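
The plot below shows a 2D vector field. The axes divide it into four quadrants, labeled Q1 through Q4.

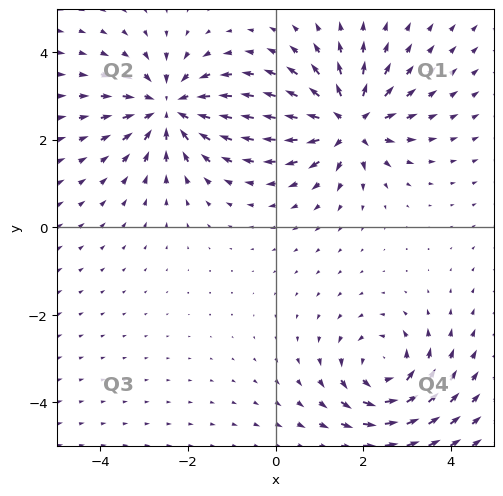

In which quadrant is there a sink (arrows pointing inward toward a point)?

The sink sits at approximately (-2.4, 2.7), which lies in quadrant Q2. The divergence there is about -4, negative as expected for a sink.

Q2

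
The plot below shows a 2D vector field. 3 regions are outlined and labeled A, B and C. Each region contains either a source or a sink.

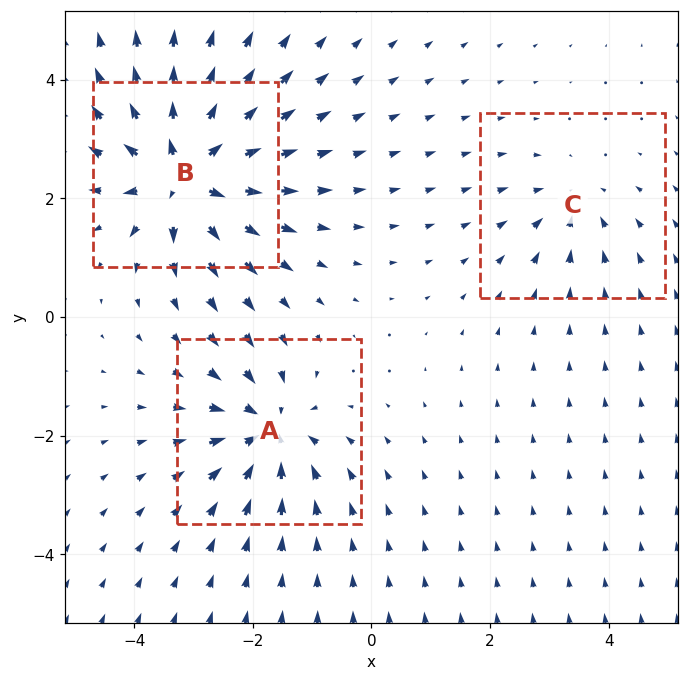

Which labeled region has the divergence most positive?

Divergence at each region's feature centre — A: about -4, B: about +6, C: about -2. Region B is most positive.

B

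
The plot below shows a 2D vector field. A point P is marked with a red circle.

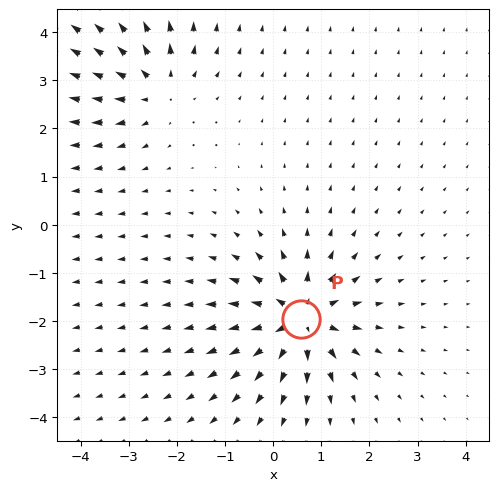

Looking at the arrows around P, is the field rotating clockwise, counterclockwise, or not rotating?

Near P at (0.6, -1.9) the arrows show no circulation. The curl there is ≈0.

not rotating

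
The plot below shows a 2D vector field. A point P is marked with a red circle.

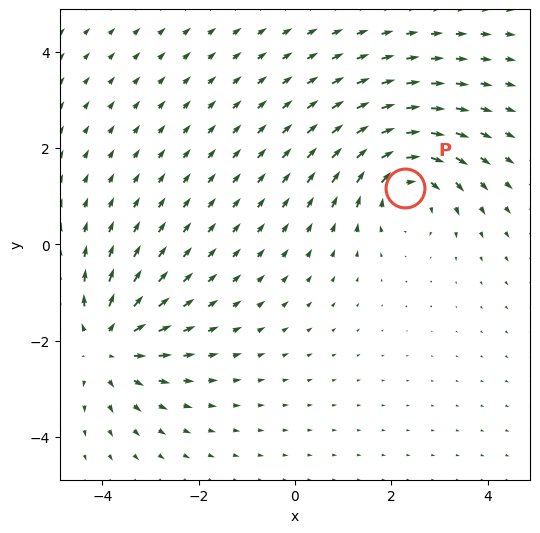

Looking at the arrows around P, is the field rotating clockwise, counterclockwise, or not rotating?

clockwise

Near P at (2.3, 1.2) the arrows circulate clockwise. The curl (z-component) there is about -3; negative curl means clockwise rotation.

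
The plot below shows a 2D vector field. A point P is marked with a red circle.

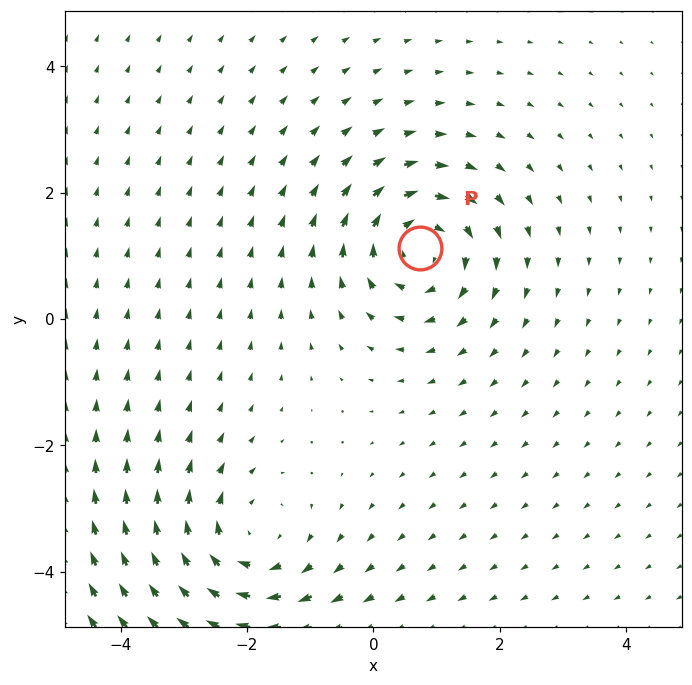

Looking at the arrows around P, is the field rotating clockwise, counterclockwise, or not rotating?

Near P at (0.7, 1.1) the arrows circulate clockwise. The curl (z-component) there is about -4; negative curl means clockwise rotation.

clockwise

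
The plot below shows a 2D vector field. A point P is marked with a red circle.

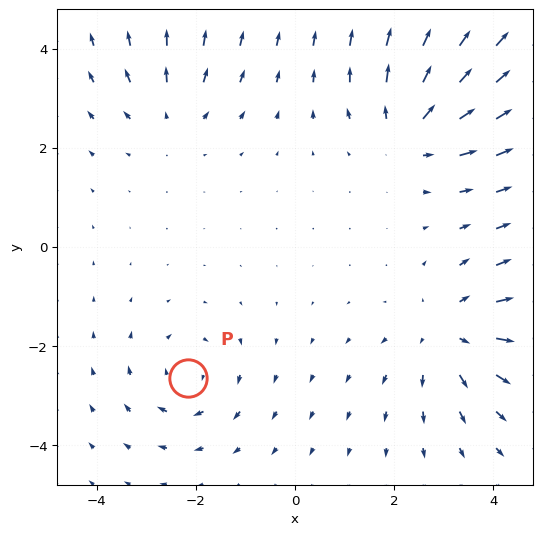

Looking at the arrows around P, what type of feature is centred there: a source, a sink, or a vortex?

vortex

At P (-2.2, -2.6) the arrows circulate clockwise. Divergence ≈0, curl about -3 — near-zero divergence with nonzero curl is a vortex.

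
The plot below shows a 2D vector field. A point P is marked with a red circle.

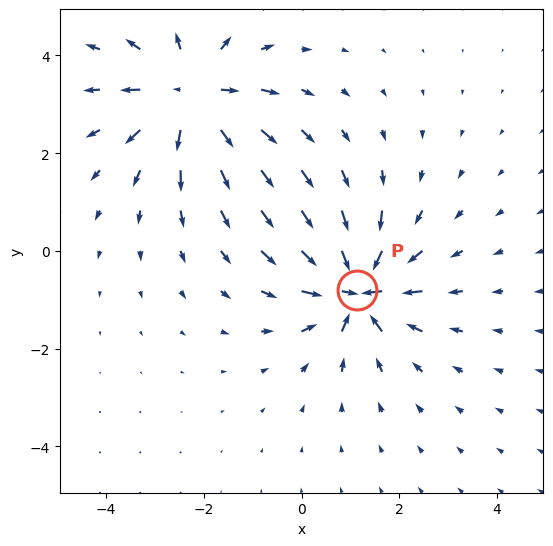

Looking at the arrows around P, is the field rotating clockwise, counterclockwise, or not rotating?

not rotating

Near P at (1.1, -0.8) the arrows show no circulation. The curl there is ≈0.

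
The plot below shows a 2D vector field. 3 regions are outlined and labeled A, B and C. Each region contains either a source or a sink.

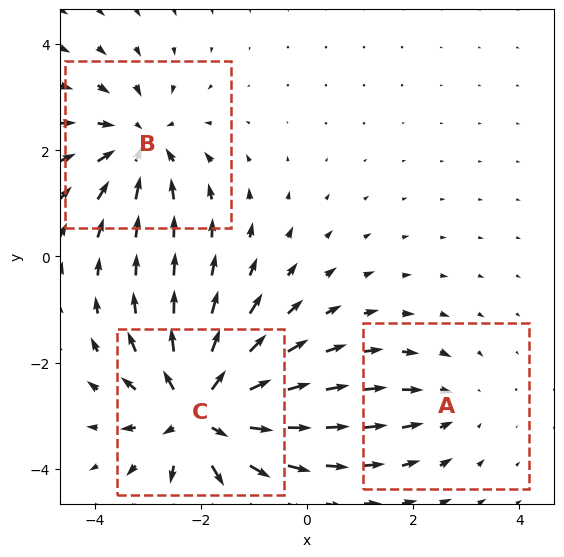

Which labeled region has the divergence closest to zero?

Divergence at each region's feature centre — A: about -2, B: about -3, C: about +5. Region A is closest to zero.

A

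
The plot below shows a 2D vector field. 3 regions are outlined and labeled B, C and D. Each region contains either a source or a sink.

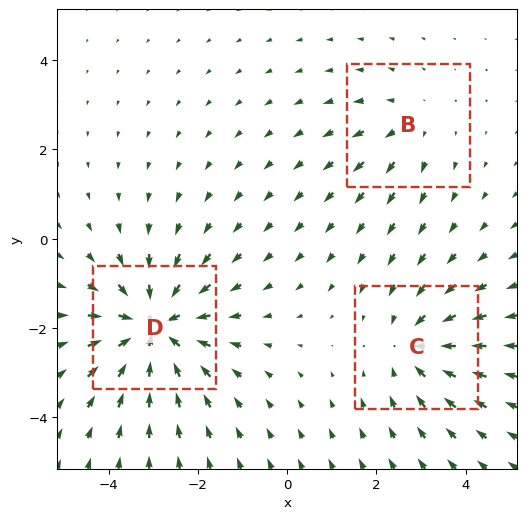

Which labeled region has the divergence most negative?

Divergence at each region's feature centre — B: about +2, C: about -3, D: about -4. Region D is most negative.

D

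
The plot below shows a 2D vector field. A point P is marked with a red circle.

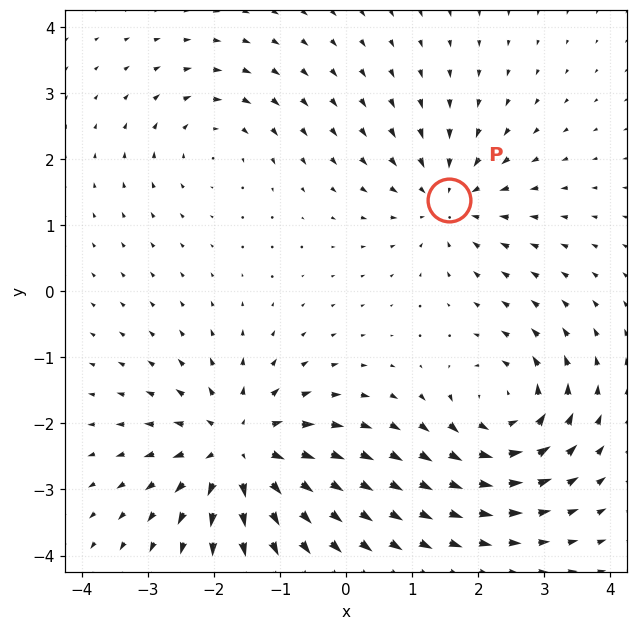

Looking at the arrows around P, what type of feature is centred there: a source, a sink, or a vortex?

sink

At P (1.6, 1.4) the arrows converge inward. Divergence about -4, curl ≈0 — negative divergence with near-zero curl is a sink.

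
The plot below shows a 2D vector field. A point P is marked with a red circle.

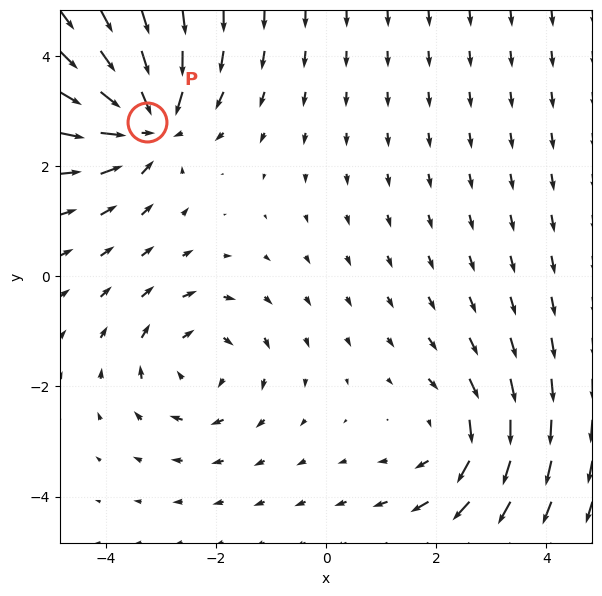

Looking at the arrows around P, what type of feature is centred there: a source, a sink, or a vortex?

sink

At P (-3.3, 2.8) the arrows converge inward. Divergence about -4, curl ≈0 — negative divergence with near-zero curl is a sink.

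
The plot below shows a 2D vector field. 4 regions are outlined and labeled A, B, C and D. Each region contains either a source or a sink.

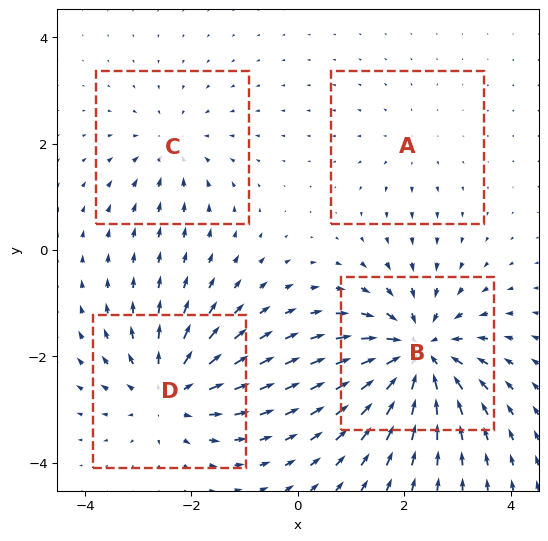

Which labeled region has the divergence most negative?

Divergence at each region's feature centre — A: about +2, B: about -7, C: about -3, D: about +5. Region B is most negative.

B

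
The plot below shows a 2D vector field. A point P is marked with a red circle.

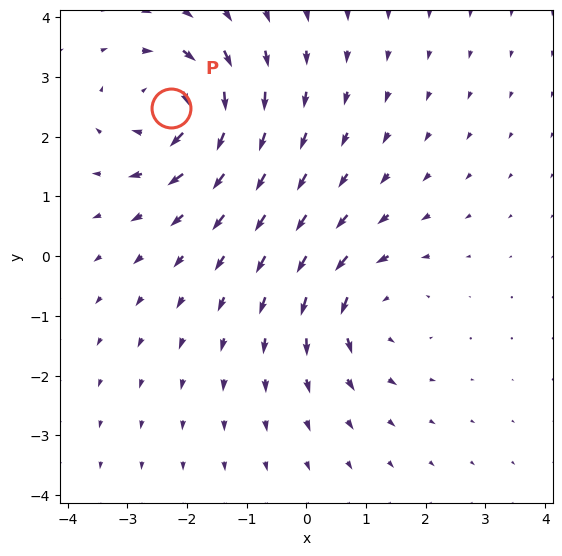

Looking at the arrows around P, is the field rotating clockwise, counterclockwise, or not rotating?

clockwise

Near P at (-2.3, 2.5) the arrows circulate clockwise. The curl (z-component) there is about -5; negative curl means clockwise rotation.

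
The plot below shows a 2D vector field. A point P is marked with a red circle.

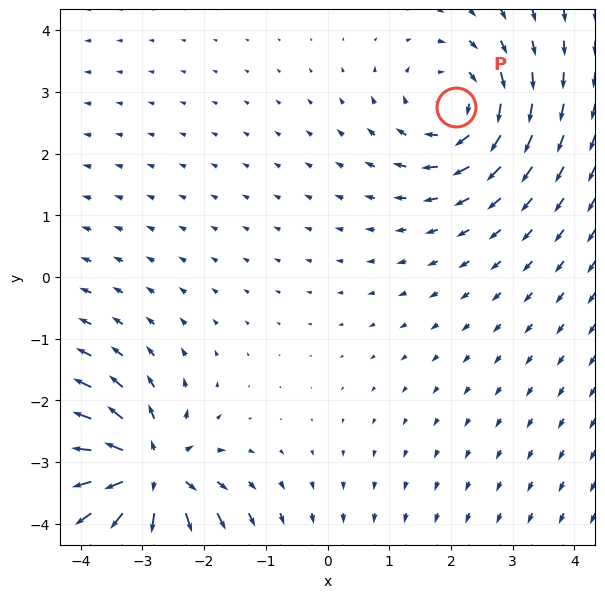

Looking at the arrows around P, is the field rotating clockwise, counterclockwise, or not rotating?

Near P at (2.1, 2.8) the arrows circulate clockwise. The curl (z-component) there is about -3; negative curl means clockwise rotation.

clockwise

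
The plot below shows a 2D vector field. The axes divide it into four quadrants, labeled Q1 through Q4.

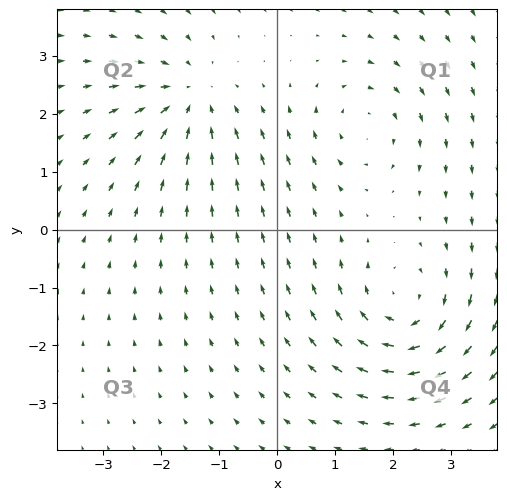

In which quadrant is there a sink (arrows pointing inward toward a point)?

The sink sits at approximately (-1.5, 2.3), which lies in quadrant Q2. The divergence there is about -4, negative as expected for a sink.

Q2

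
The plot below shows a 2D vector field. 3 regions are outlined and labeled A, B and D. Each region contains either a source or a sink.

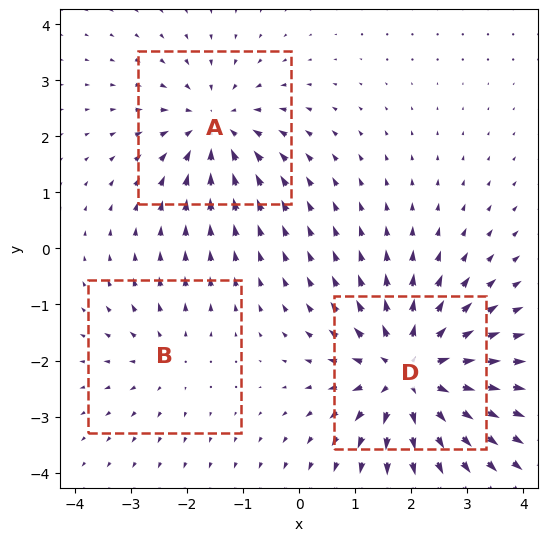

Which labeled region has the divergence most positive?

Divergence at each region's feature centre — A: about -3, B: about +2, D: about +5. Region D is most positive.

D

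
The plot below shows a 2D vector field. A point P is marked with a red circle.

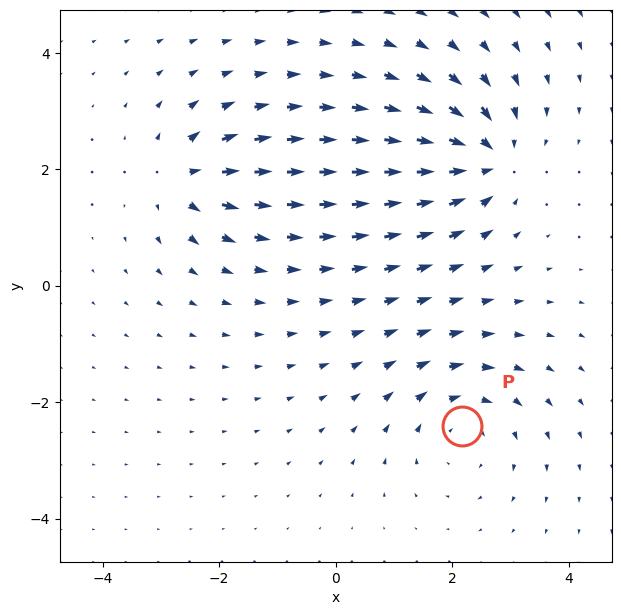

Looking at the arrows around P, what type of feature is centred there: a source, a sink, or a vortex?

vortex

At P (2.2, -2.4) the arrows circulate clockwise. Divergence ≈0, curl about -3 — near-zero divergence with nonzero curl is a vortex.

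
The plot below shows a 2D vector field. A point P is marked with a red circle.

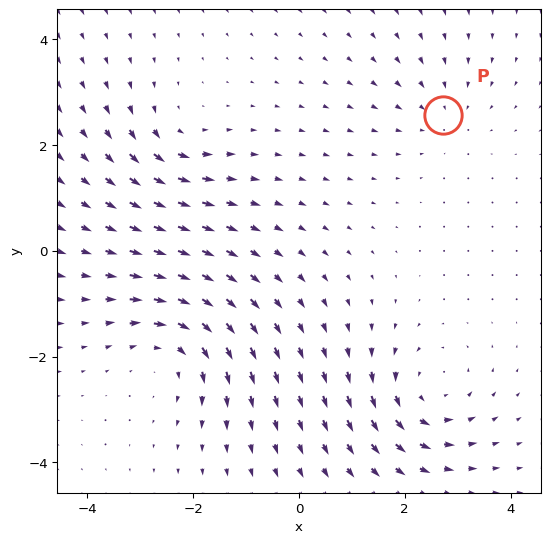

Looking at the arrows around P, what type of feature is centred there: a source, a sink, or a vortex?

sink

At P (2.7, 2.6) the arrows converge inward. Divergence about -2, curl ≈0 — negative divergence with near-zero curl is a sink.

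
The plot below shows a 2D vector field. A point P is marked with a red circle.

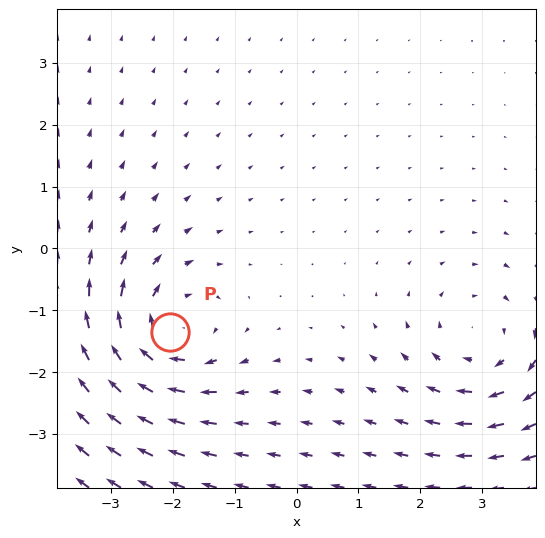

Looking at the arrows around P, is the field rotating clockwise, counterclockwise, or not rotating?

clockwise

Near P at (-2.0, -1.4) the arrows circulate clockwise. The curl (z-component) there is about -5; negative curl means clockwise rotation.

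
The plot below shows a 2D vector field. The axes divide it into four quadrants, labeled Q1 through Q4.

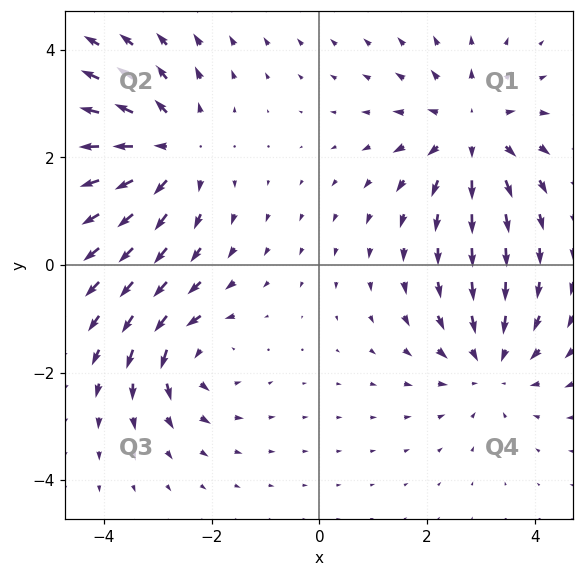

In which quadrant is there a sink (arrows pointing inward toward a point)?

Q4

The sink sits at approximately (3.2, -1.9), which lies in quadrant Q4. The divergence there is about -3, negative as expected for a sink.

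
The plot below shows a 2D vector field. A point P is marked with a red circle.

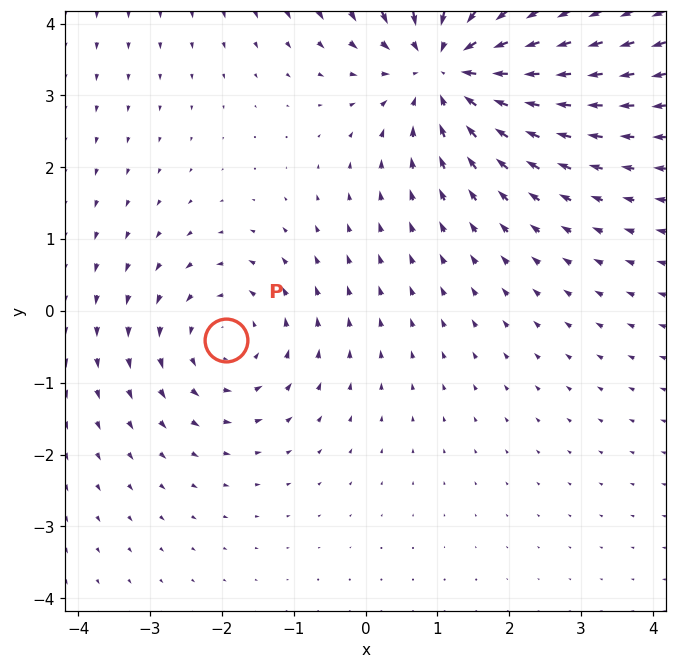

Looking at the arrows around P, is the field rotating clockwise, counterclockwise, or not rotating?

Near P at (-1.9, -0.4) the arrows circulate counterclockwise. The curl (z-component) there is about +3; positive curl means counterclockwise rotation.

counterclockwise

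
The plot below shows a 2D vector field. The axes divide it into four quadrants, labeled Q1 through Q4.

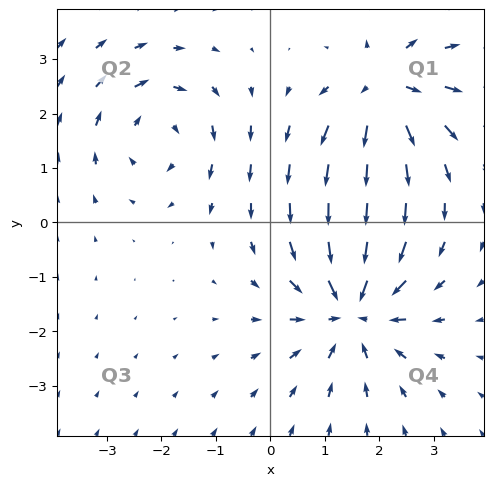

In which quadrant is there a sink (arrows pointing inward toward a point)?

The sink sits at approximately (1.5, -1.6), which lies in quadrant Q4. The divergence there is about -5, negative as expected for a sink.

Q4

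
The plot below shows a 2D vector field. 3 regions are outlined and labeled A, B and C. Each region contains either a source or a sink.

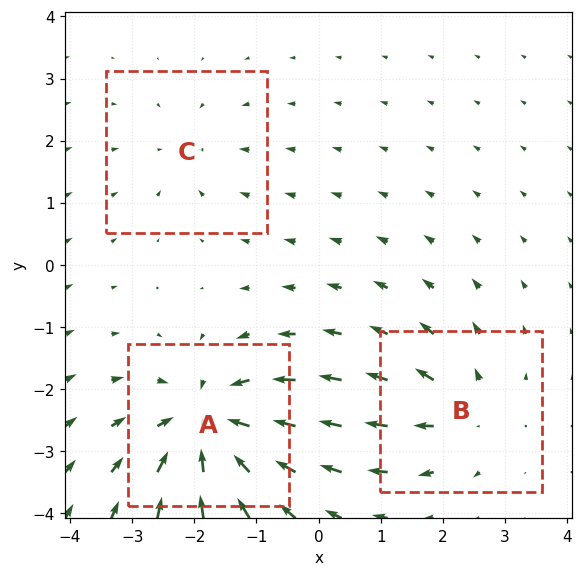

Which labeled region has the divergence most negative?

Divergence at each region's feature centre — A: about -6, B: about +3, C: about -2. Region A is most negative.

A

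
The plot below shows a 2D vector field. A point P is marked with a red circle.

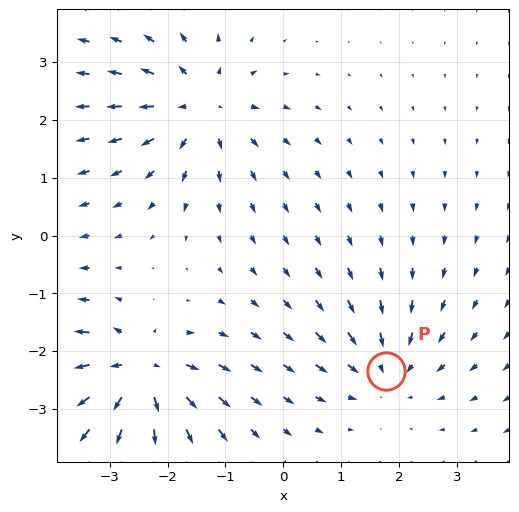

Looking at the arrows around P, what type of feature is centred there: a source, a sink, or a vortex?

At P (1.8, -2.3) the arrows converge inward. Divergence about -3, curl ≈0 — negative divergence with near-zero curl is a sink.

sink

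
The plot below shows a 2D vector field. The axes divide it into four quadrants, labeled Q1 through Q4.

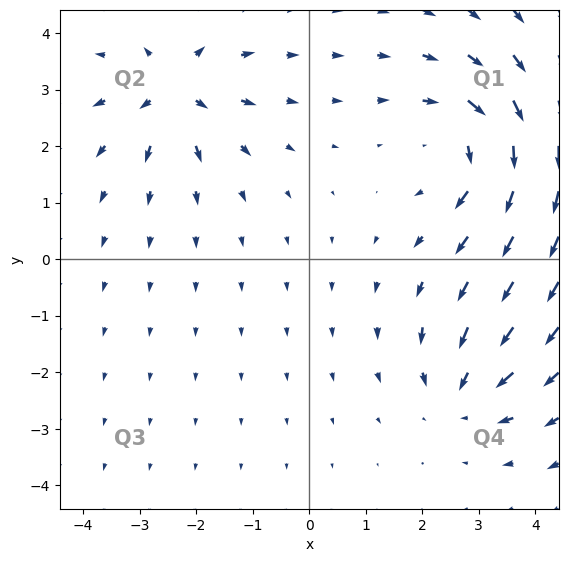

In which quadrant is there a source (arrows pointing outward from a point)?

The source sits at approximately (-2.4, 3.0), which lies in quadrant Q2. The divergence there is about +6, positive as expected for a source.

Q2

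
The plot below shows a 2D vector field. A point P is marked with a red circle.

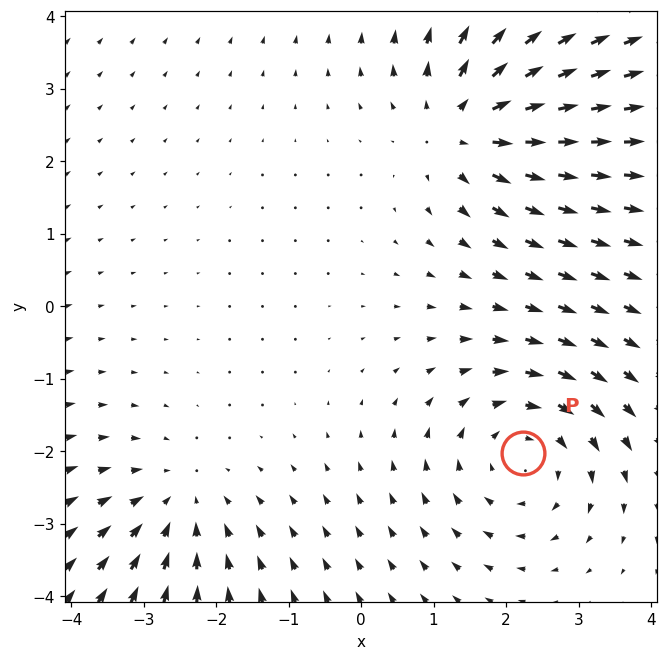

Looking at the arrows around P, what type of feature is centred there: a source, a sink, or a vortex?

At P (2.2, -2.0) the arrows circulate clockwise. Divergence ≈0, curl about -3 — near-zero divergence with nonzero curl is a vortex.

vortex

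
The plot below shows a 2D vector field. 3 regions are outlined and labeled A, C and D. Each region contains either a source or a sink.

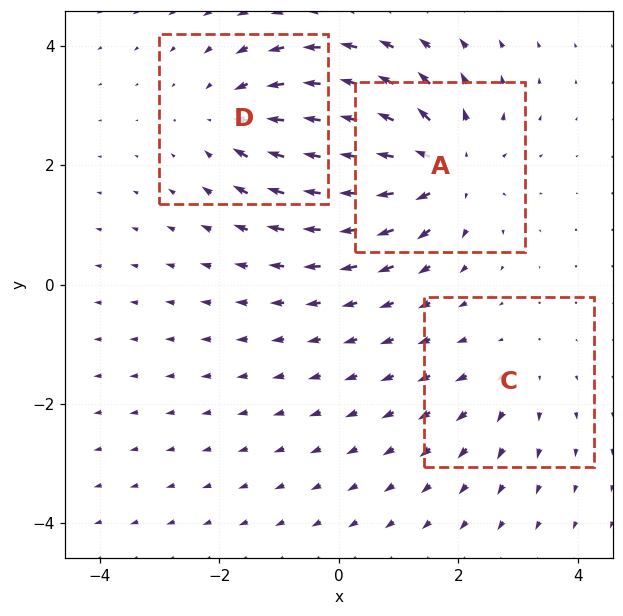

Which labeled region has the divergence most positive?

A

Divergence at each region's feature centre — A: about +4, C: about +2, D: about -3. Region A is most positive.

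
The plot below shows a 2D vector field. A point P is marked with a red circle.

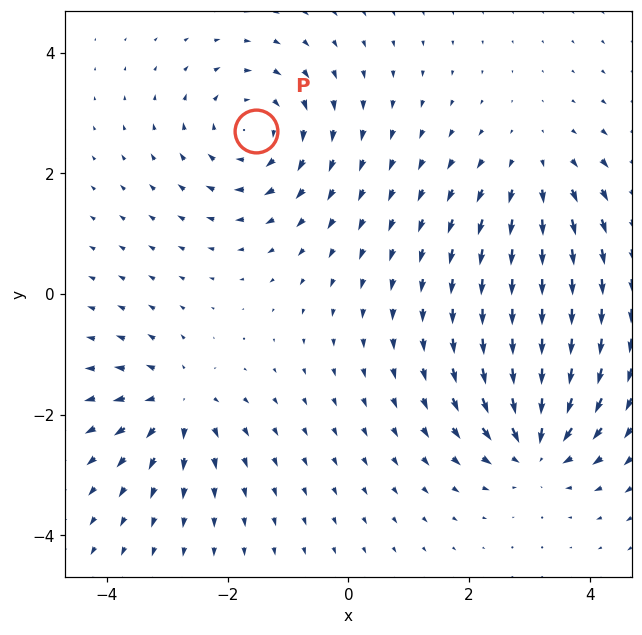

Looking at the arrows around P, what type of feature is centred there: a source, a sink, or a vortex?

vortex

At P (-1.5, 2.7) the arrows circulate clockwise. Divergence ≈0, curl about -5 — near-zero divergence with nonzero curl is a vortex.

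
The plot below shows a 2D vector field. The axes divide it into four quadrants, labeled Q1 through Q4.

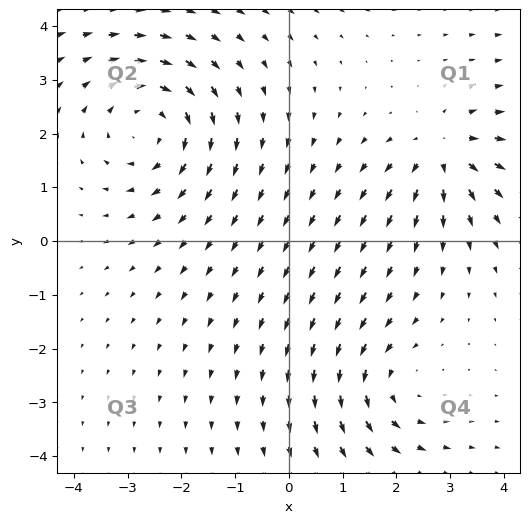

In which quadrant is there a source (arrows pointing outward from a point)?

Q1

The source sits at approximately (2.9, 1.7), which lies in quadrant Q1. The divergence there is about +5, positive as expected for a source.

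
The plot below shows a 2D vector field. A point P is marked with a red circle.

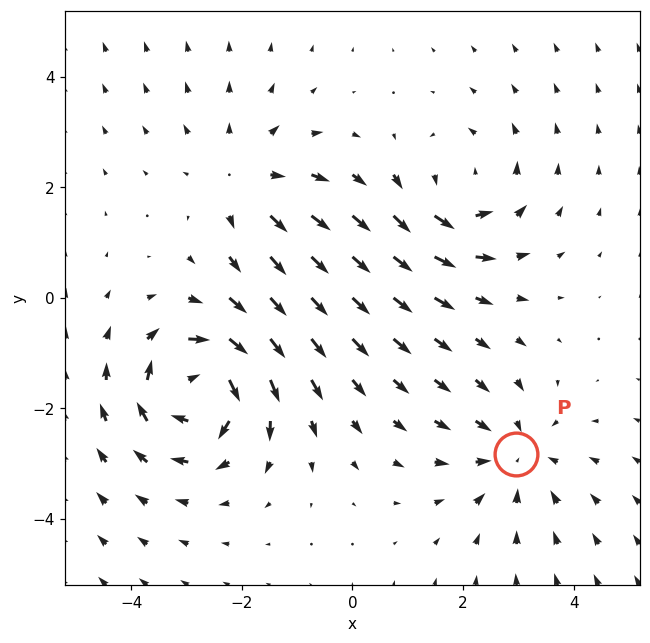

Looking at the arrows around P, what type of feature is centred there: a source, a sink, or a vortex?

At P (3.0, -2.8) the arrows converge inward. Divergence about -3, curl ≈0 — negative divergence with near-zero curl is a sink.

sink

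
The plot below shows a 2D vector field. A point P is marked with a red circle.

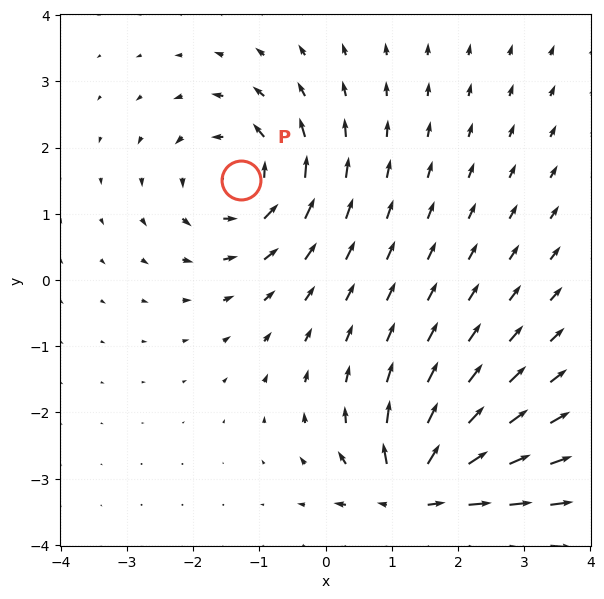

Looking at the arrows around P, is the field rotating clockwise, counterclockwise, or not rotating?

counterclockwise

Near P at (-1.3, 1.5) the arrows circulate counterclockwise. The curl (z-component) there is about +4; positive curl means counterclockwise rotation.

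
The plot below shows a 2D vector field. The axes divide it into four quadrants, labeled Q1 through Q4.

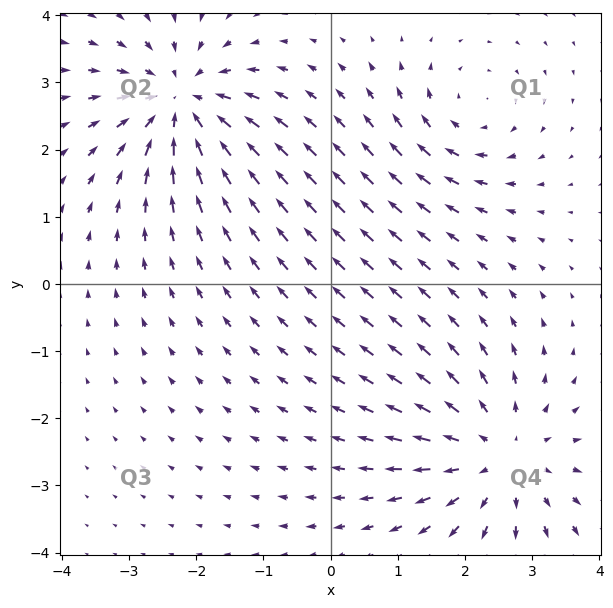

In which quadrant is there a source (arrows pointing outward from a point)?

Q4

The source sits at approximately (2.5, -2.6), which lies in quadrant Q4. The divergence there is about +4, positive as expected for a source.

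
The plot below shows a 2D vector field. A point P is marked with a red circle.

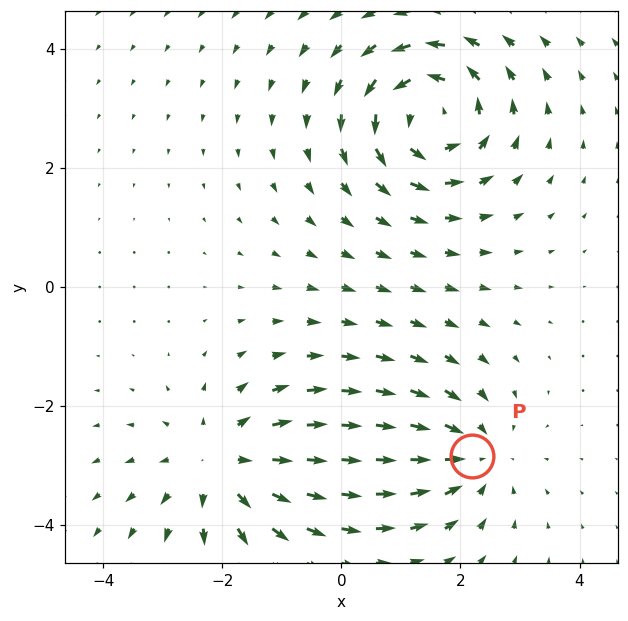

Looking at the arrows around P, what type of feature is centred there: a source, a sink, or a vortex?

sink

At P (2.2, -2.8) the arrows converge inward. Divergence about -3, curl ≈0 — negative divergence with near-zero curl is a sink.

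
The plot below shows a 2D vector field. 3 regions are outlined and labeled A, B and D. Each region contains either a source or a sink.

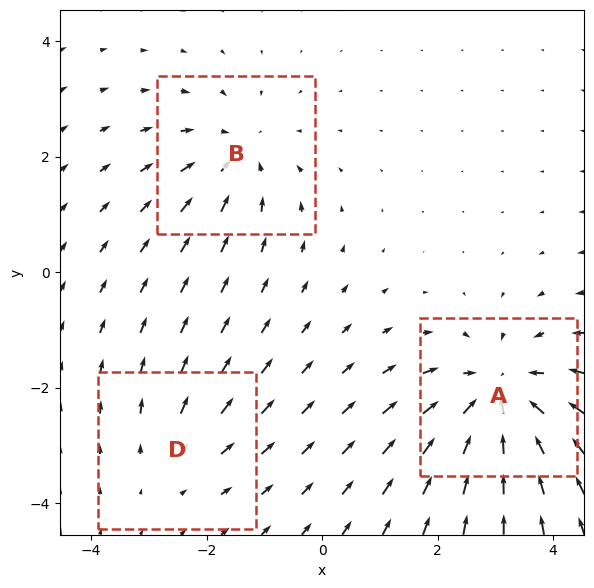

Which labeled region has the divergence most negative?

Divergence at each region's feature centre — A: about -5, B: about -3, D: about +2. Region A is most negative.

A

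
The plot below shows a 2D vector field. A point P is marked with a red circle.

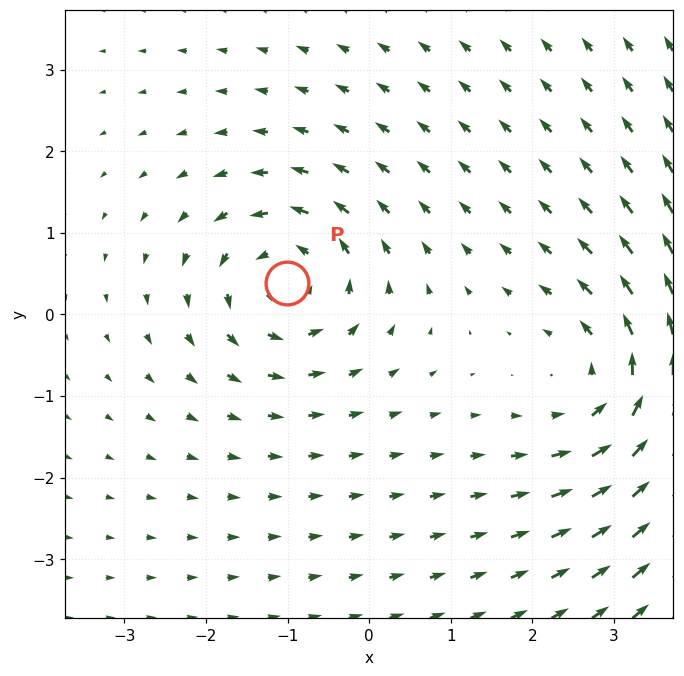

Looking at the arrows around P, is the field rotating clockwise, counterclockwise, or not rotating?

counterclockwise

Near P at (-1.0, 0.4) the arrows circulate counterclockwise. The curl (z-component) there is about +4; positive curl means counterclockwise rotation.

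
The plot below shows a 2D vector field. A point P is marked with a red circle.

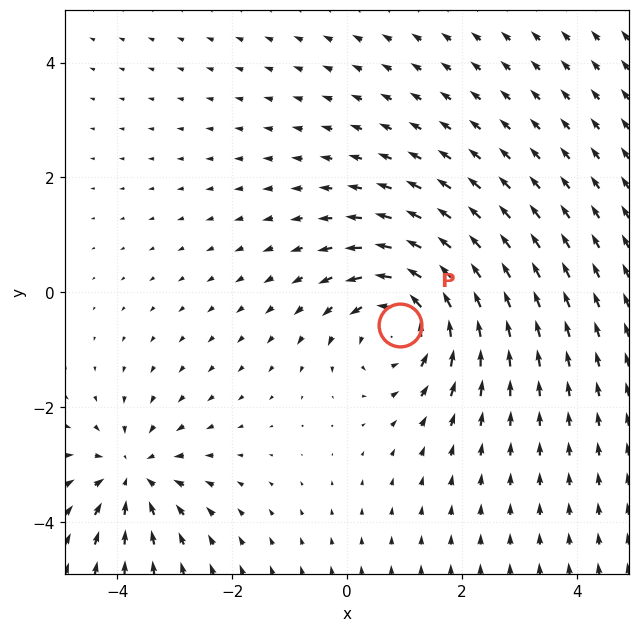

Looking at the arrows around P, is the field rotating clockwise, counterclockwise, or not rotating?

counterclockwise

Near P at (0.9, -0.6) the arrows circulate counterclockwise. The curl (z-component) there is about +4; positive curl means counterclockwise rotation.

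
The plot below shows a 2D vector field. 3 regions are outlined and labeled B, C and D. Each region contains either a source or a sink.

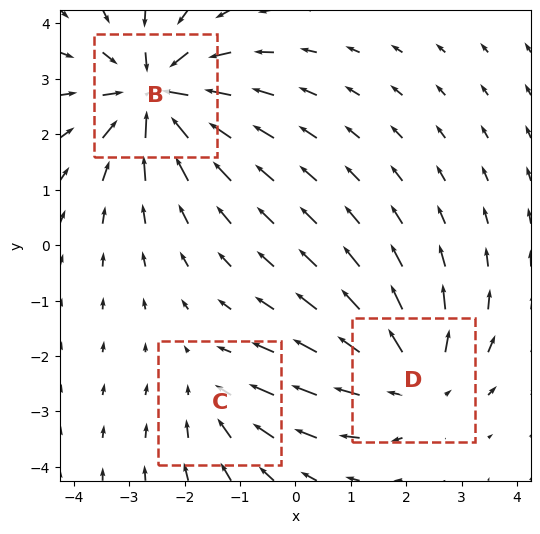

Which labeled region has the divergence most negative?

B

Divergence at each region's feature centre — B: about -5, C: about -2, D: about +4. Region B is most negative.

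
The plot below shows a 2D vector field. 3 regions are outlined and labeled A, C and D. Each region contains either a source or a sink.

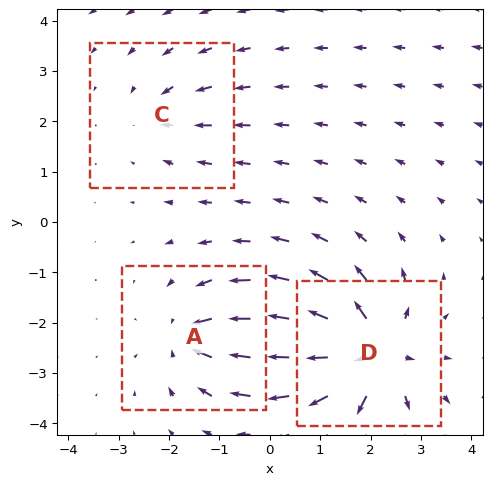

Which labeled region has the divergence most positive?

D

Divergence at each region's feature centre — A: about -4, C: about -2, D: about +6. Region D is most positive.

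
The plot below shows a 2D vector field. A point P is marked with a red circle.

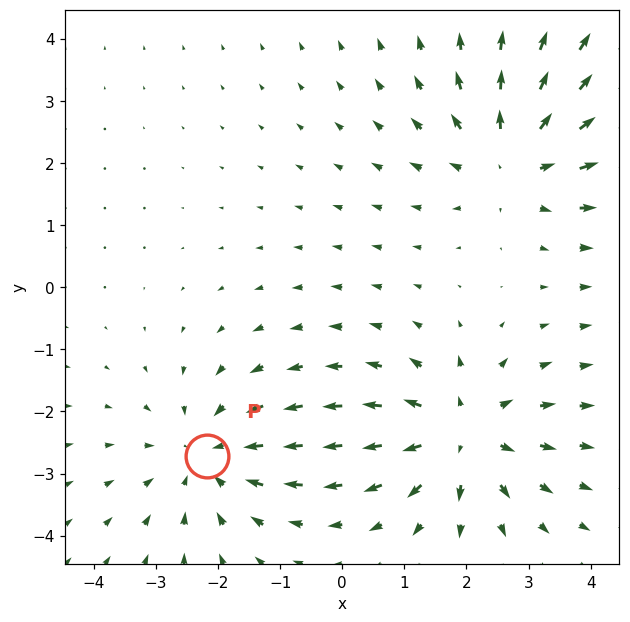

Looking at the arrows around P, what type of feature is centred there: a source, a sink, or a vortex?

sink

At P (-2.2, -2.7) the arrows converge inward. Divergence about -3, curl ≈0 — negative divergence with near-zero curl is a sink.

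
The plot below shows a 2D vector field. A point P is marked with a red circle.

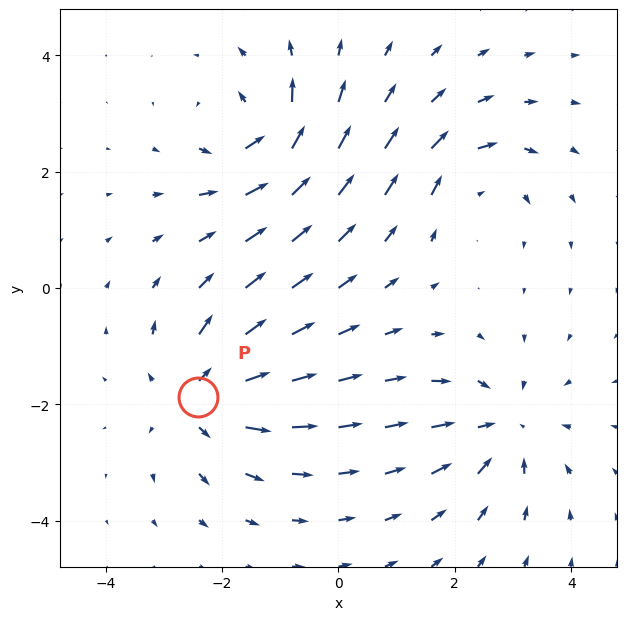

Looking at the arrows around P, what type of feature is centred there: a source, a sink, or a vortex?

source

At P (-2.4, -1.9) the arrows spread outward. Divergence about +5, curl ≈0 — positive divergence with near-zero curl is a source.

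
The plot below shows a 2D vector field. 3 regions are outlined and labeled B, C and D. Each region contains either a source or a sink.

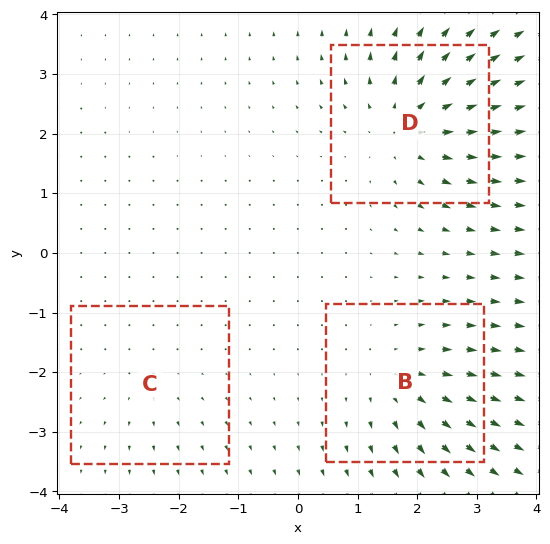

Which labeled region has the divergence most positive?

Divergence at each region's feature centre — B: about +3, C: about +2, D: about +4. Region D is most positive.

D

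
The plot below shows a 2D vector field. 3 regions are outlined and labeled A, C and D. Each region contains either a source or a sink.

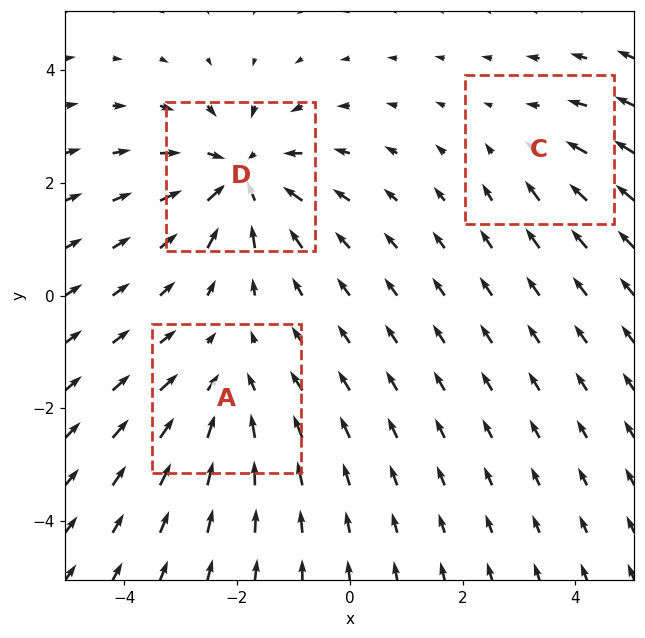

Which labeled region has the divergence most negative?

Divergence at each region's feature centre — A: about -3, C: about -2, D: about -5. Region D is most negative.

D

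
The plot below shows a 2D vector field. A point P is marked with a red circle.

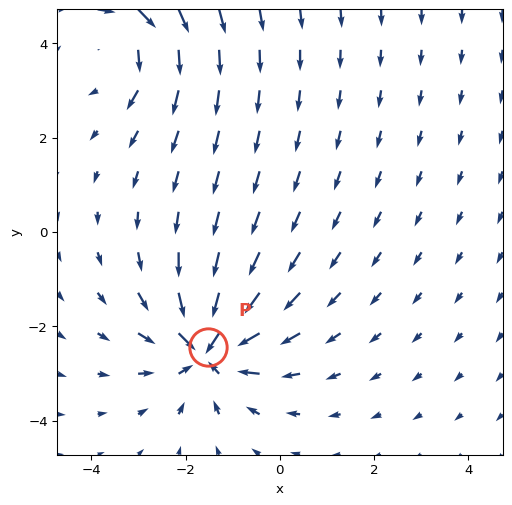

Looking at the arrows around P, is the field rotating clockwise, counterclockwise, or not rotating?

Near P at (-1.5, -2.4) the arrows show no circulation. The curl there is ≈0.

not rotating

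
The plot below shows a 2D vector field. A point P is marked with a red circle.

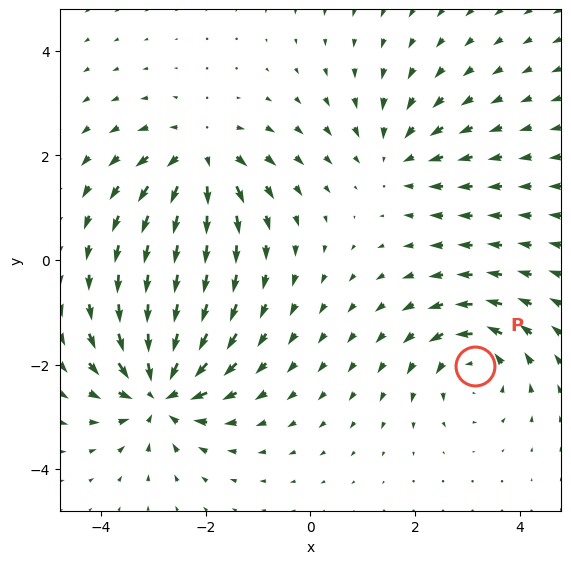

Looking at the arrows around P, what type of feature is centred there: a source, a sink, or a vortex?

At P (3.2, -2.0) the arrows circulate counterclockwise. Divergence ≈0, curl about +4 — near-zero divergence with nonzero curl is a vortex.

vortex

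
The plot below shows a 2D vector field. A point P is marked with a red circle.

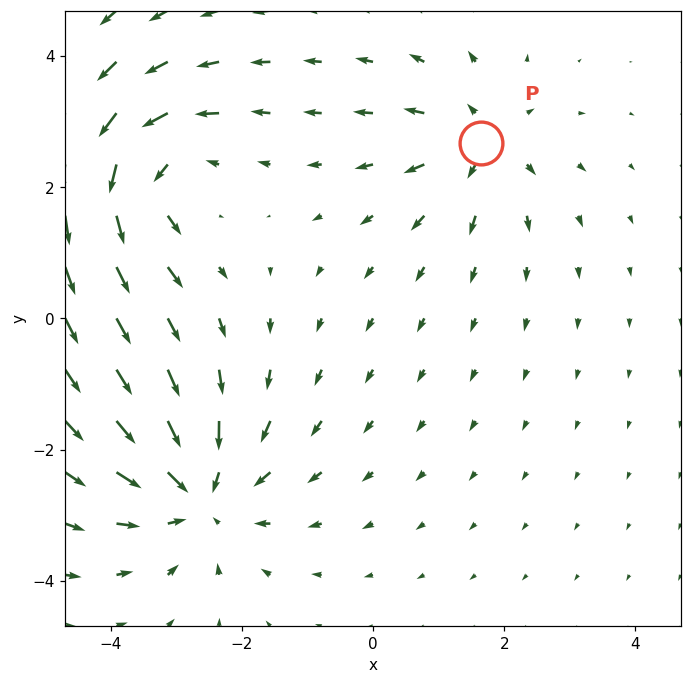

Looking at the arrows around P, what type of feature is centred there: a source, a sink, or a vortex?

source

At P (1.6, 2.7) the arrows spread outward. Divergence about +4, curl ≈0 — positive divergence with near-zero curl is a source.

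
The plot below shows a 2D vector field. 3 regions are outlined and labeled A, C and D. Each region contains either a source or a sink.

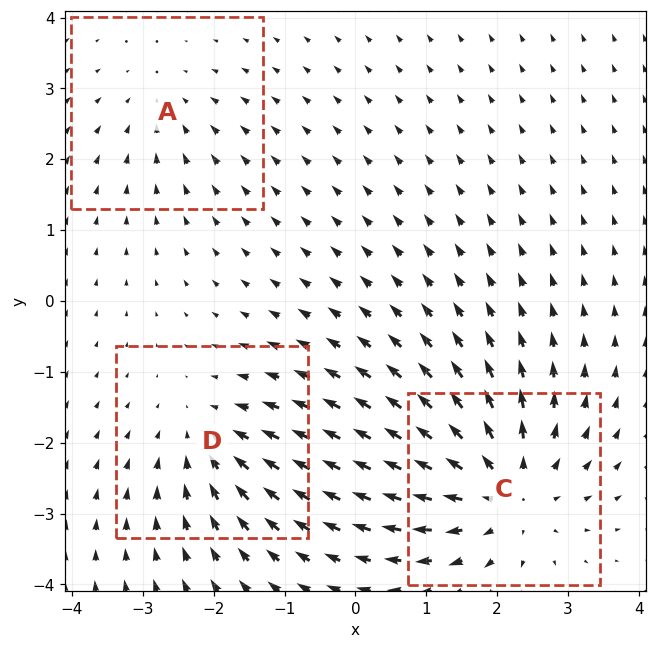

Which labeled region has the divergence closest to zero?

Divergence at each region's feature centre — A: about -2, C: about +4, D: about -3. Region A is closest to zero.

A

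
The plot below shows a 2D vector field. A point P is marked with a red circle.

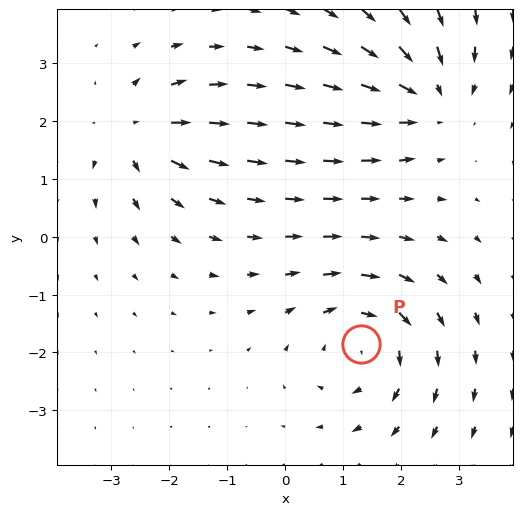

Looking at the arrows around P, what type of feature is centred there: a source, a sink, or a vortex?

vortex

At P (1.3, -1.9) the arrows circulate clockwise. Divergence ≈0, curl about -4 — near-zero divergence with nonzero curl is a vortex.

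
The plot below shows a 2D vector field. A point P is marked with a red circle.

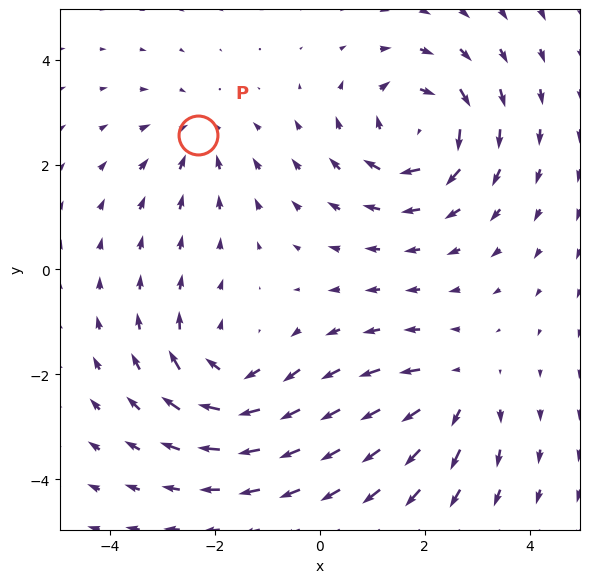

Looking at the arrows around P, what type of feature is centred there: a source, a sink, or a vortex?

sink

At P (-2.3, 2.6) the arrows converge inward. Divergence about -3, curl ≈0 — negative divergence with near-zero curl is a sink.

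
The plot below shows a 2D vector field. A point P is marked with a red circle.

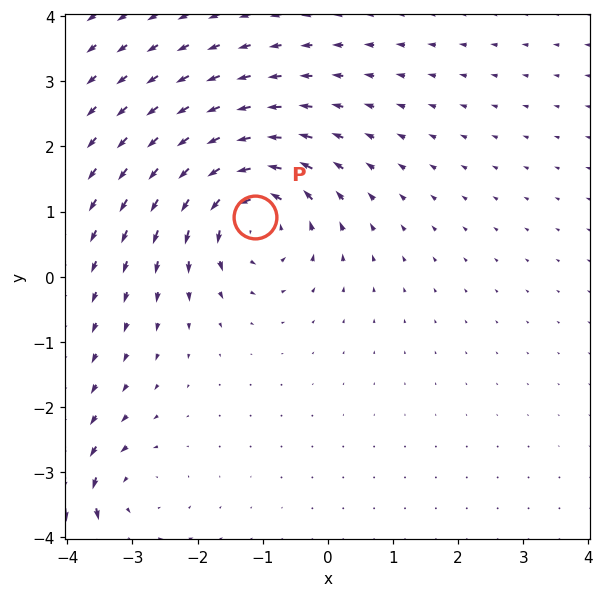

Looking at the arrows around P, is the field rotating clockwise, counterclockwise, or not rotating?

Near P at (-1.1, 0.9) the arrows circulate counterclockwise. The curl (z-component) there is about +6; positive curl means counterclockwise rotation.

counterclockwise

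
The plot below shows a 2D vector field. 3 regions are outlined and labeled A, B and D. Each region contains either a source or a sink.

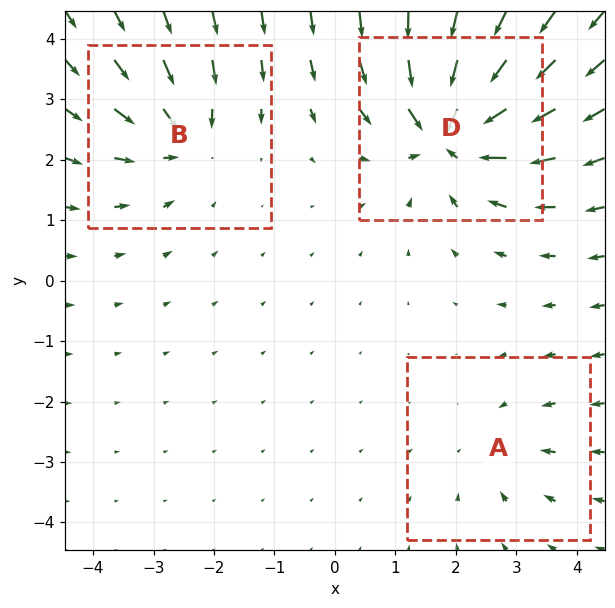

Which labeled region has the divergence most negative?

D

Divergence at each region's feature centre — A: about -2, B: about -3, D: about -6. Region D is most negative.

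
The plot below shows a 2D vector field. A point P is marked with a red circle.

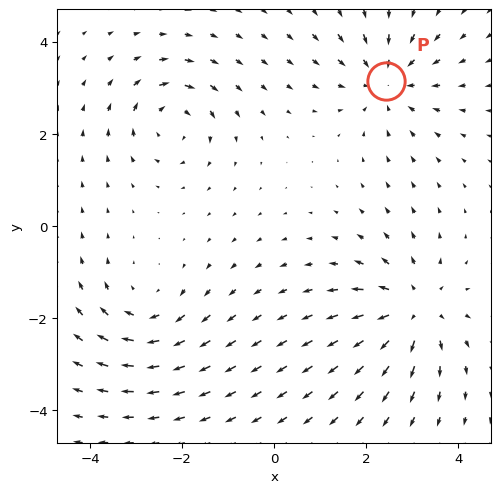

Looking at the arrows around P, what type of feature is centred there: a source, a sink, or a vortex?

At P (2.4, 3.2) the arrows converge inward. Divergence about -4, curl ≈0 — negative divergence with near-zero curl is a sink.

sink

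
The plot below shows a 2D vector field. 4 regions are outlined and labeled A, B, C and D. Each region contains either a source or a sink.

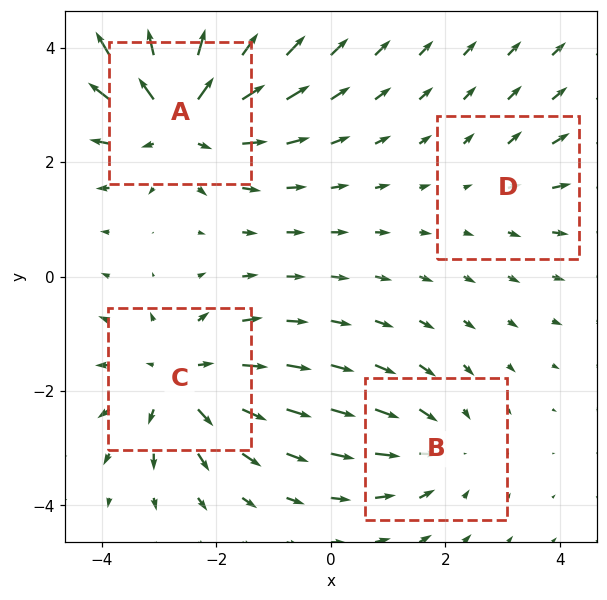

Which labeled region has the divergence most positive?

Divergence at each region's feature centre — A: about +6, B: about -3, C: about +5, D: about +2. Region A is most positive.

A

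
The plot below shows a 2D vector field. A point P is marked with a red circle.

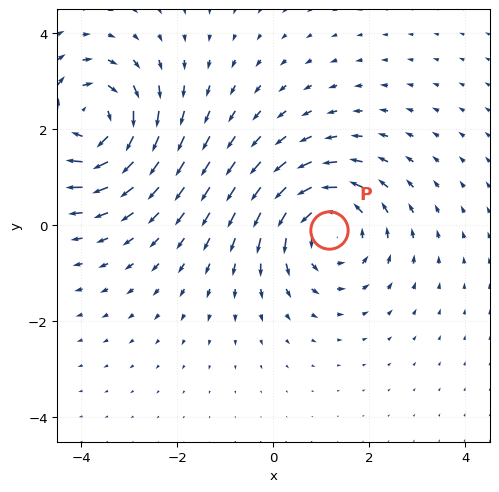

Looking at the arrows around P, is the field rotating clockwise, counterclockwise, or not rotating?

counterclockwise

Near P at (1.2, -0.1) the arrows circulate counterclockwise. The curl (z-component) there is about +4; positive curl means counterclockwise rotation.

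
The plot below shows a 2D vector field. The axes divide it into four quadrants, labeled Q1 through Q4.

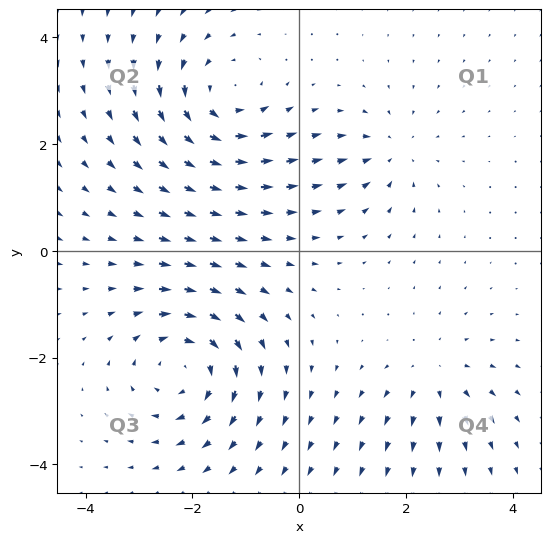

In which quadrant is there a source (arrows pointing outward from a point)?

The source sits at approximately (2.5, -2.3), which lies in quadrant Q4. The divergence there is about +3, positive as expected for a source.

Q4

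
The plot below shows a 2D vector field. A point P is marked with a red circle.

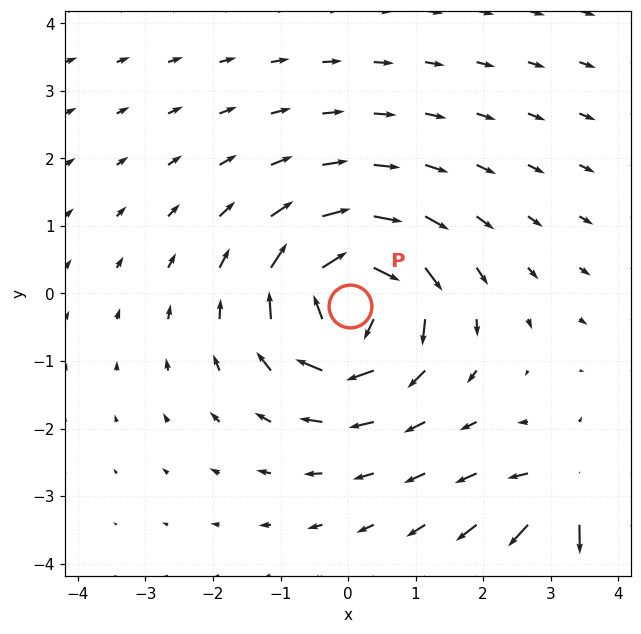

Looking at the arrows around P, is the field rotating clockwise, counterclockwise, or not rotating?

clockwise

Near P at (0.0, -0.2) the arrows circulate clockwise. The curl (z-component) there is about -6; negative curl means clockwise rotation.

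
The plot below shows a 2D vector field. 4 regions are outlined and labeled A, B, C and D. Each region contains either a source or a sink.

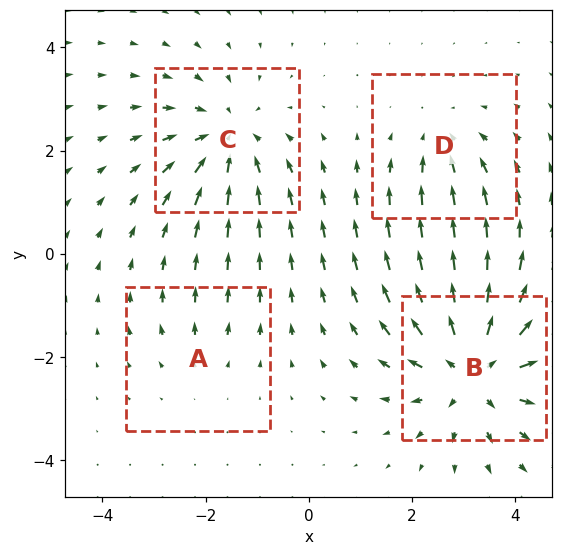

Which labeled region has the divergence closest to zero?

Divergence at each region's feature centre — A: about +2, B: about +6, C: about -5, D: about -3. Region A is closest to zero.

A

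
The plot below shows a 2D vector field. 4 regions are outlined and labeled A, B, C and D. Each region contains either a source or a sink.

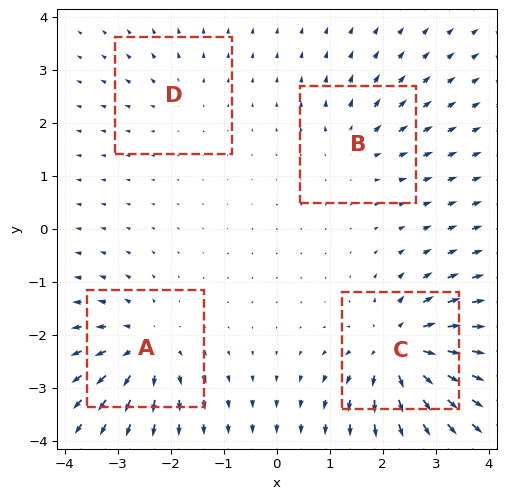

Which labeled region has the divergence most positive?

C

Divergence at each region's feature centre — A: about +6, B: about +4, C: about +8, D: about +2. Region C is most positive.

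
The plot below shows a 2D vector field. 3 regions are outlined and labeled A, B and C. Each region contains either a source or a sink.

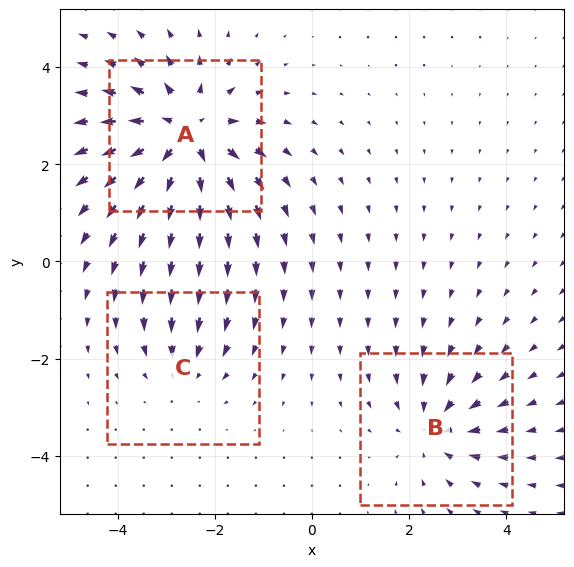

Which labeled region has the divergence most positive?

A

Divergence at each region's feature centre — A: about +5, B: about -3, C: about -2. Region A is most positive.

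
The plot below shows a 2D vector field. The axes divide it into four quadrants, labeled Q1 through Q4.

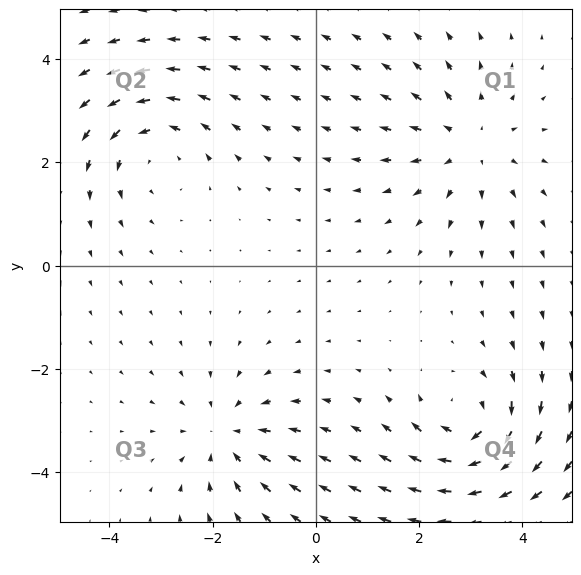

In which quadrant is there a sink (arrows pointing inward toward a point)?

Q3

The sink sits at approximately (-1.7, -3.3), which lies in quadrant Q3. The divergence there is about -3, negative as expected for a sink.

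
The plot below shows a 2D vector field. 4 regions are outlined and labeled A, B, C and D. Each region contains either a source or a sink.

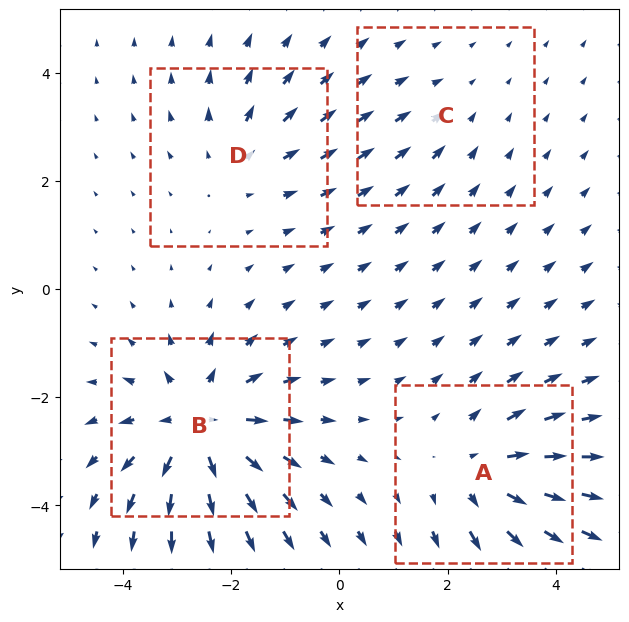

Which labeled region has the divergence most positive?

B

Divergence at each region's feature centre — A: about +5, B: about +7, C: about -2, D: about +3. Region B is most positive.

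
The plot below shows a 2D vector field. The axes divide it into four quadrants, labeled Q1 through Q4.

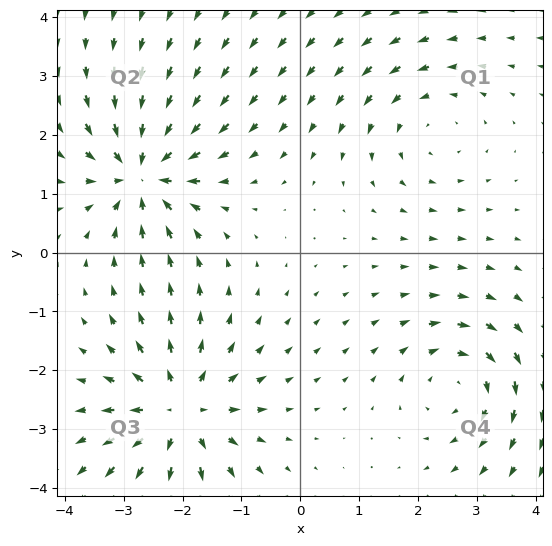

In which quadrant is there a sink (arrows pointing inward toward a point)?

The sink sits at approximately (-2.7, 1.3), which lies in quadrant Q2. The divergence there is about -5, negative as expected for a sink.

Q2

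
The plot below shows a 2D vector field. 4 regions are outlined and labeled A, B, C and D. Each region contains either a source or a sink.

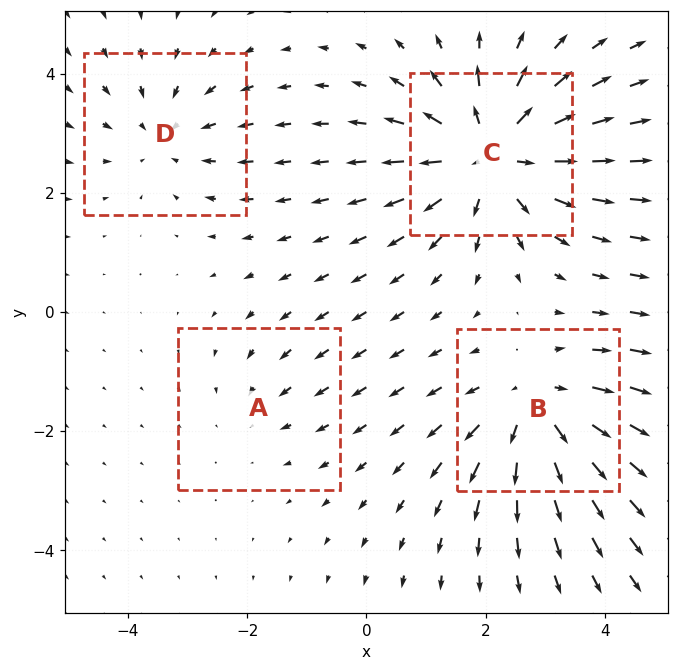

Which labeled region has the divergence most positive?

C

Divergence at each region's feature centre — A: about -2, B: about +5, C: about +6, D: about -3. Region C is most positive.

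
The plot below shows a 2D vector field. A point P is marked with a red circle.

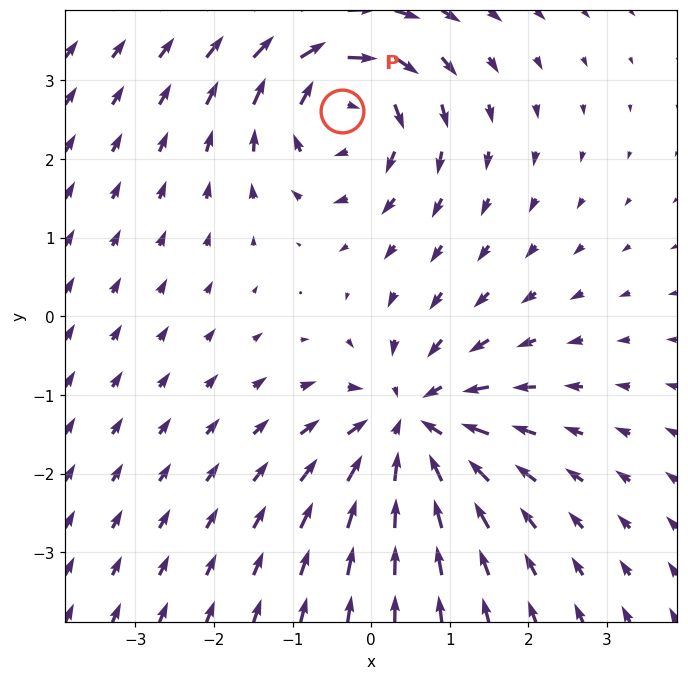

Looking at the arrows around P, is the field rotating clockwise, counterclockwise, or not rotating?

clockwise

Near P at (-0.4, 2.6) the arrows circulate clockwise. The curl (z-component) there is about -6; negative curl means clockwise rotation.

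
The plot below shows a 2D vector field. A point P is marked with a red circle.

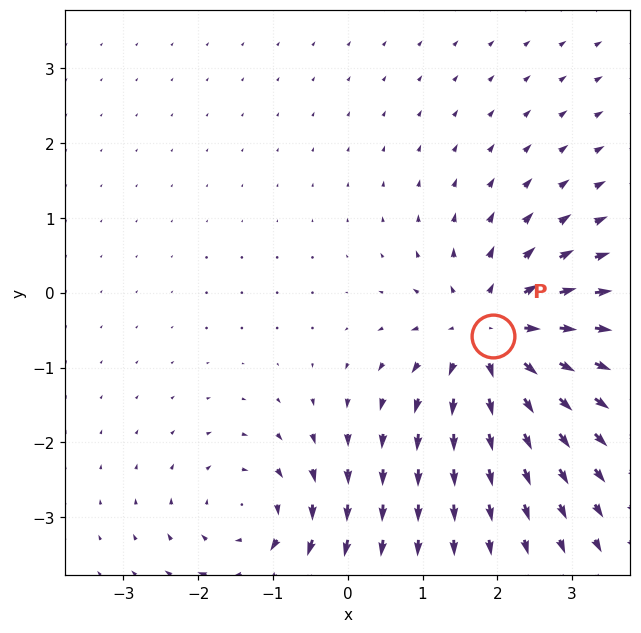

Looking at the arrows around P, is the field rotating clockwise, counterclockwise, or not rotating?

not rotating

Near P at (1.9, -0.6) the arrows show no circulation. The curl there is ≈0.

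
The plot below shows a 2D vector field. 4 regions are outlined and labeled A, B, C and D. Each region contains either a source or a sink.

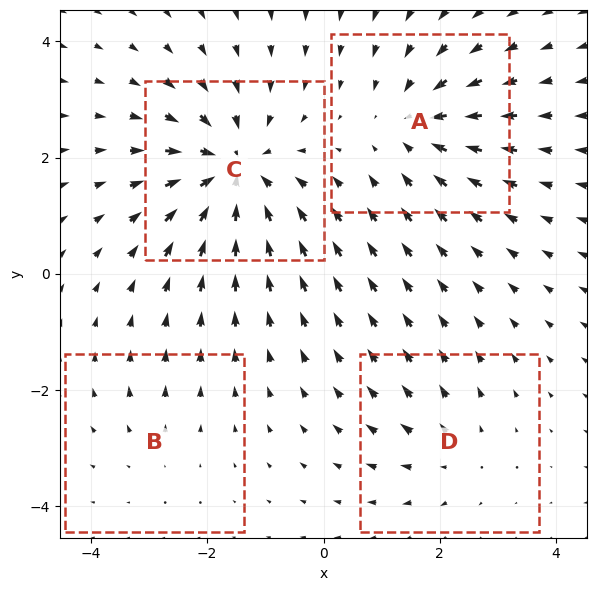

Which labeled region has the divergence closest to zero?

Divergence at each region's feature centre — A: about -4, B: about +2, C: about -7, D: about +3. Region B is closest to zero.

B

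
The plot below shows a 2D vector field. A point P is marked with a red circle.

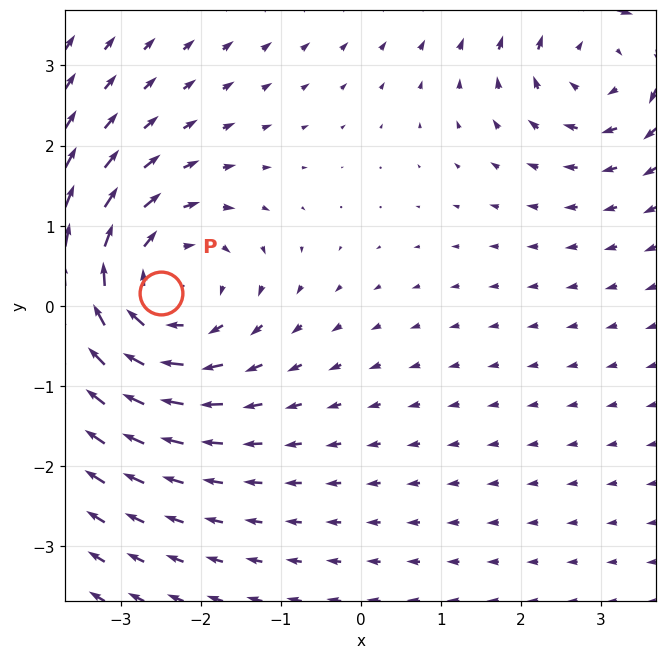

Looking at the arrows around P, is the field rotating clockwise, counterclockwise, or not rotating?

clockwise

Near P at (-2.5, 0.2) the arrows circulate clockwise. The curl (z-component) there is about -3; negative curl means clockwise rotation.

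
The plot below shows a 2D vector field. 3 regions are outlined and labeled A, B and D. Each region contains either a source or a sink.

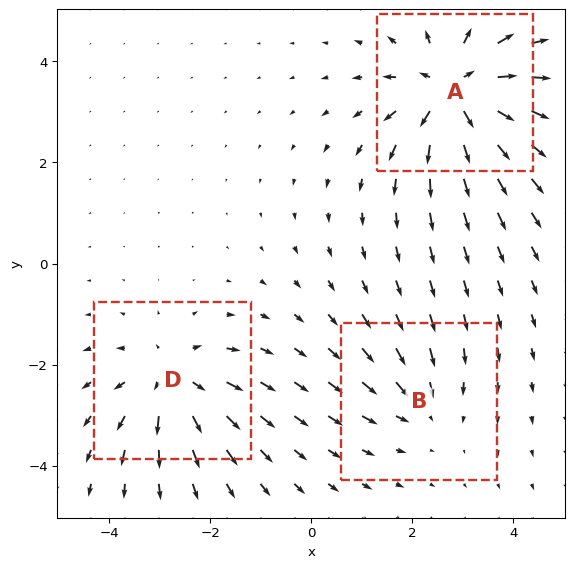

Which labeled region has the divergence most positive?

A

Divergence at each region's feature centre — A: about +5, B: about -2, D: about +4. Region A is most positive.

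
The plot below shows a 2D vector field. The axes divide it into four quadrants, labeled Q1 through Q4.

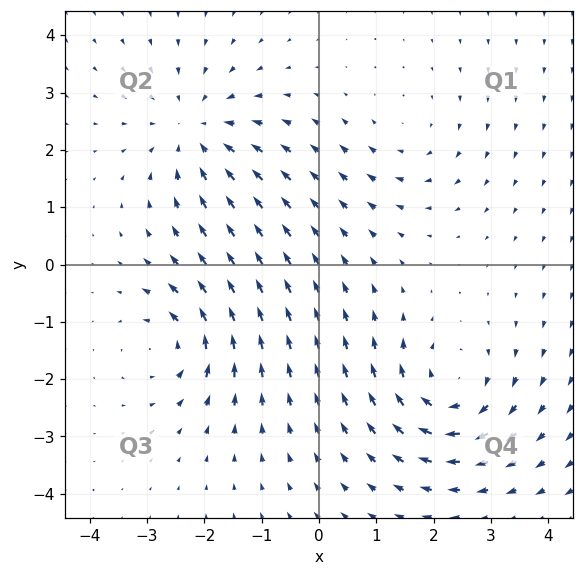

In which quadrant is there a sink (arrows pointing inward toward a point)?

Q2

The sink sits at approximately (-2.1, 2.3), which lies in quadrant Q2. The divergence there is about -5, negative as expected for a sink.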